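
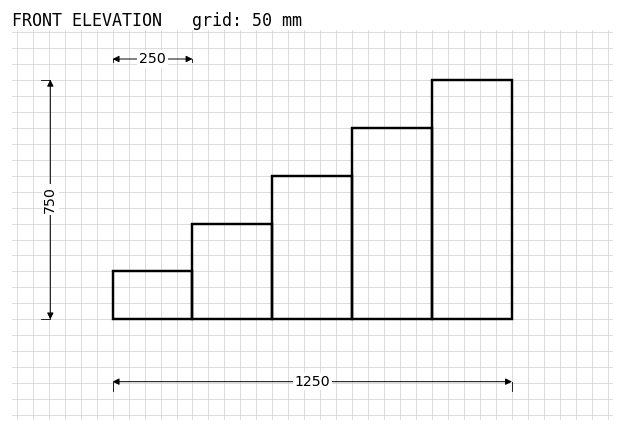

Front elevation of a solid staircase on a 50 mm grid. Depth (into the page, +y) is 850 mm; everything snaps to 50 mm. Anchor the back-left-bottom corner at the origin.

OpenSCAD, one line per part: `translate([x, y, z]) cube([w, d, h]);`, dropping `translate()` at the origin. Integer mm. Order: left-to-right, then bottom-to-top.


cube([250, 850, 150]);
translate([250, 0, 0]) cube([250, 850, 300]);
translate([500, 0, 0]) cube([250, 850, 450]);
translate([750, 0, 0]) cube([250, 850, 600]);
translate([1000, 0, 0]) cube([250, 850, 750]);


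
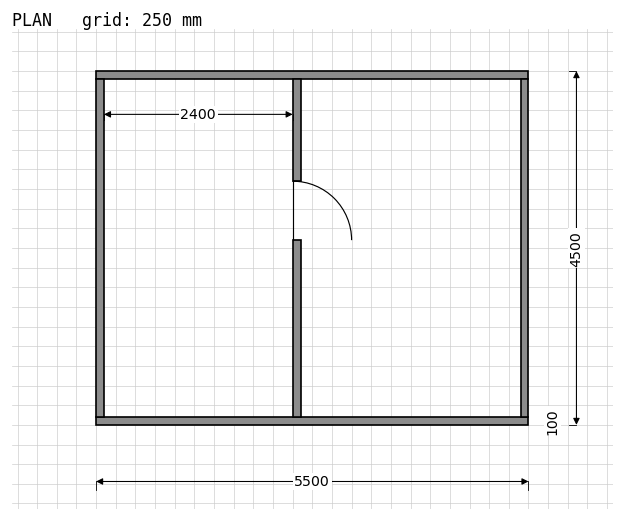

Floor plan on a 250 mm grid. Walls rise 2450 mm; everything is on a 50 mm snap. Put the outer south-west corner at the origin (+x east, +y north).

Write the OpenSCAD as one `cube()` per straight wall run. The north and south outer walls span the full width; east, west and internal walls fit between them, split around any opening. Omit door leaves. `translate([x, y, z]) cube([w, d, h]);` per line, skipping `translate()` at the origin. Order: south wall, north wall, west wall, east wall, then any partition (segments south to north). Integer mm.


cube([5500, 100, 2450]);
translate([0, 4400, 0]) cube([5500, 100, 2450]);
translate([0, 100, 0]) cube([100, 4300, 2450]);
translate([5400, 100, 0]) cube([100, 4300, 2450]);
translate([2500, 100, 0]) cube([100, 2250, 2450]);
translate([2500, 3100, 0]) cube([100, 1300, 2450]);


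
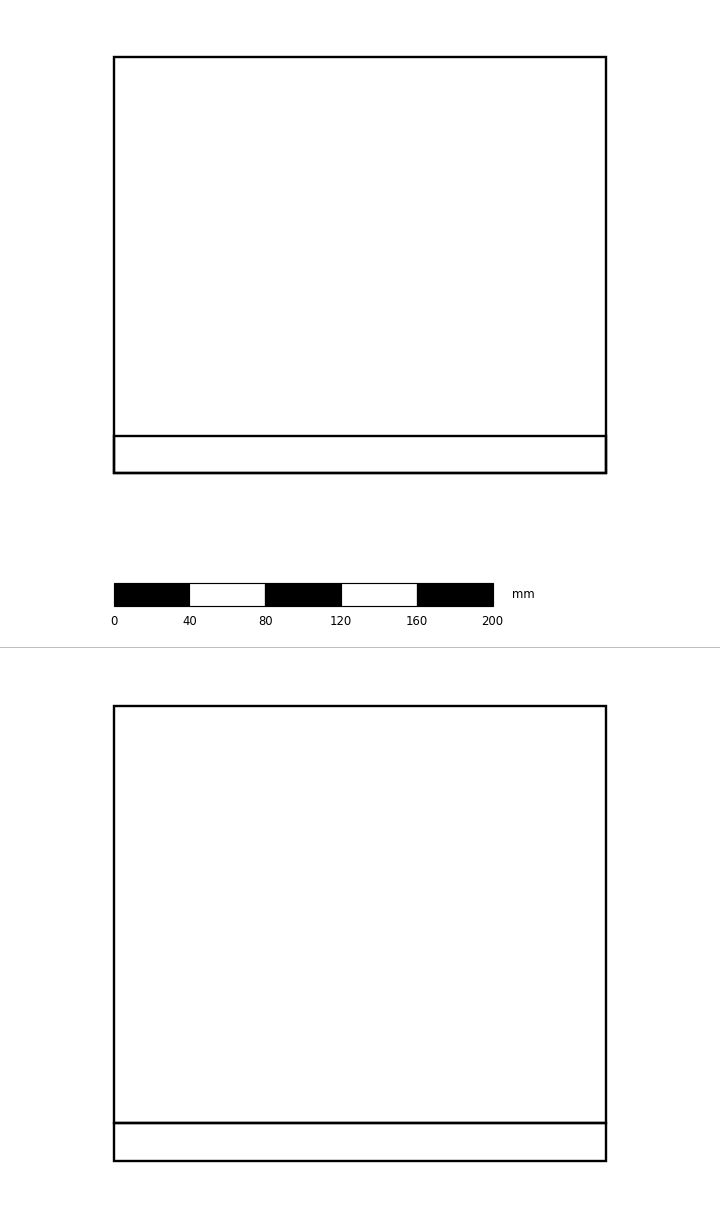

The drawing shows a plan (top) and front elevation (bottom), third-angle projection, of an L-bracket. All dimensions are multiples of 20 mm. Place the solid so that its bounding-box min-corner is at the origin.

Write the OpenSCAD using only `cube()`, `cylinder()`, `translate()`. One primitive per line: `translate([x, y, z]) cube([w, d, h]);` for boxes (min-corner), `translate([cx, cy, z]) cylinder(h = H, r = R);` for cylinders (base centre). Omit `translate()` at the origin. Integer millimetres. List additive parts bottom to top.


cube([260, 220, 20]);
translate([0, 0, 20]) cube([260, 20, 220]);


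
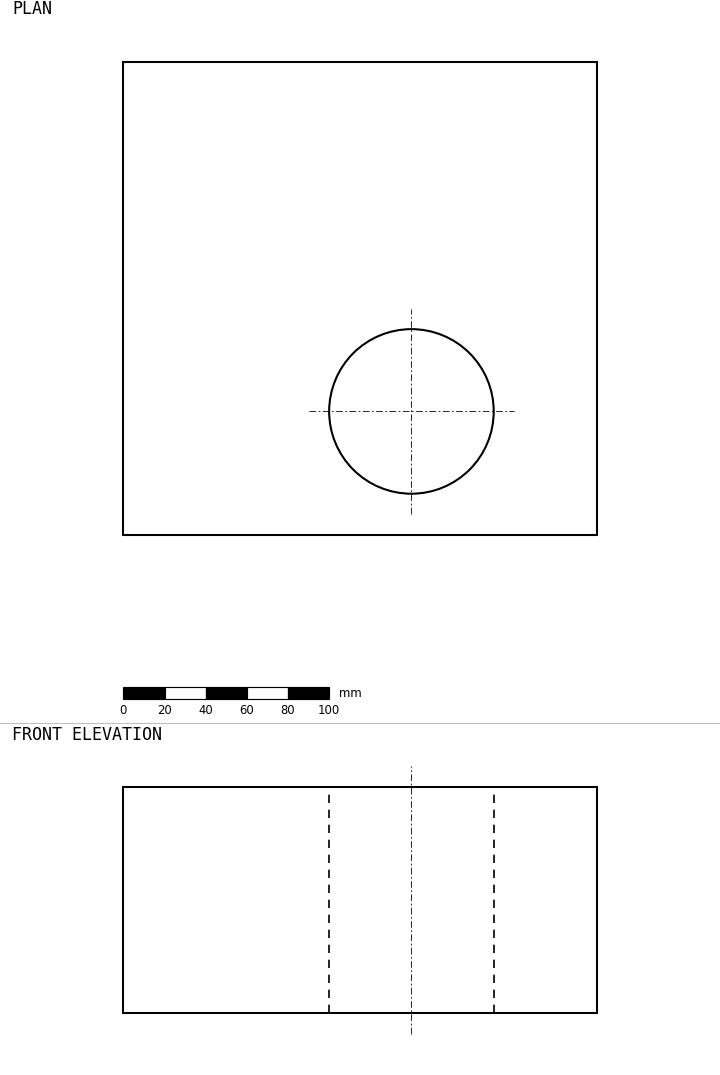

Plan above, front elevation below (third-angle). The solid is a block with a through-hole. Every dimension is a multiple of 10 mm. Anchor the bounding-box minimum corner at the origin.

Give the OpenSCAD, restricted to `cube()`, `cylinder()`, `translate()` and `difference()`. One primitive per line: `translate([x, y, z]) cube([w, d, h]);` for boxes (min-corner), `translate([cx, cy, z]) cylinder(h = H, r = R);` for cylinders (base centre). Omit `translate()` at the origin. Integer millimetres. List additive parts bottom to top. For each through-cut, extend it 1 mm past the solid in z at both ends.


difference() {
  cube([230, 230, 110]);
  translate([140, 60, -1]) cylinder(h = 112, r = 40);
}


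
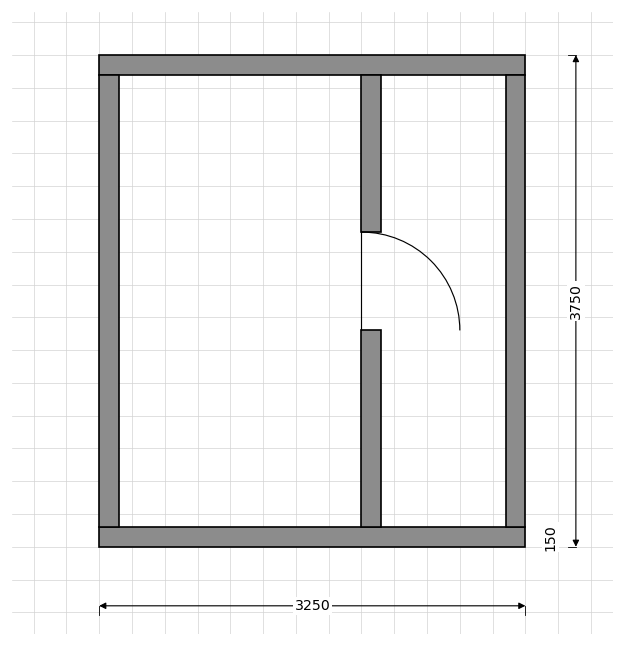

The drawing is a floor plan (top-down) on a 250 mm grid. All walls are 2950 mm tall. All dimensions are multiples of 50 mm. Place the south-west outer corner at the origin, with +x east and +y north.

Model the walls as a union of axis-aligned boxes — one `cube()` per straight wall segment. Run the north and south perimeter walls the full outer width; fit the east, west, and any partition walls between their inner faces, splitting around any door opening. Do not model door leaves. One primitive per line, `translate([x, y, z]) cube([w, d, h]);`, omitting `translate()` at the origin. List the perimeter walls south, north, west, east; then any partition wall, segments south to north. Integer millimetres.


cube([3250, 150, 2950]);
translate([0, 3600, 0]) cube([3250, 150, 2950]);
translate([0, 150, 0]) cube([150, 3450, 2950]);
translate([3100, 150, 0]) cube([150, 3450, 2950]);
translate([2000, 150, 0]) cube([150, 1500, 2950]);
translate([2000, 2400, 0]) cube([150, 1200, 2950]);


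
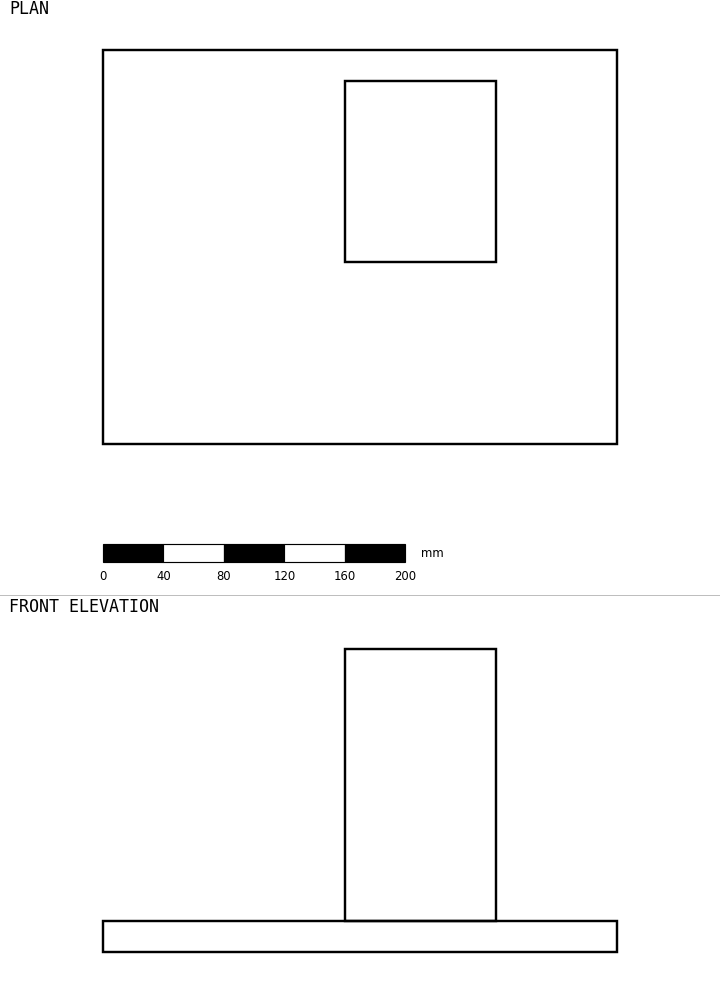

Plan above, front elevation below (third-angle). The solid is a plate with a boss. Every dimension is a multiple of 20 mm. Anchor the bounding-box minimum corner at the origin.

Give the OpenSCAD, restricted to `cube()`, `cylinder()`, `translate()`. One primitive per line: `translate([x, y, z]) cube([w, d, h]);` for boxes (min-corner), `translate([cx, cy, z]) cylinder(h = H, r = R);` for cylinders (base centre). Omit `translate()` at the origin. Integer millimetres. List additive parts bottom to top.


cube([340, 260, 20]);
translate([160, 120, 20]) cube([100, 120, 180]);


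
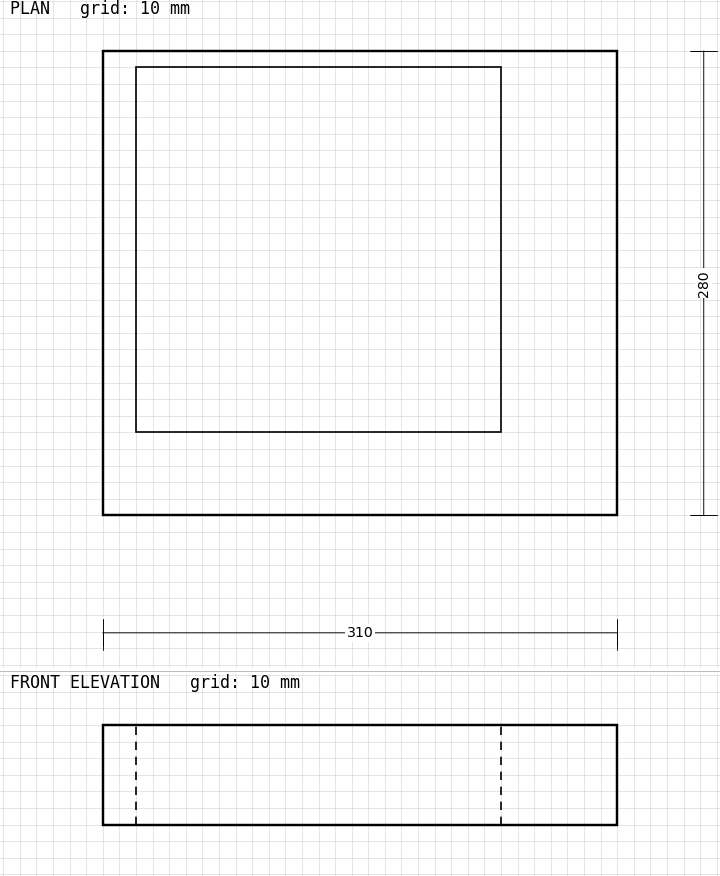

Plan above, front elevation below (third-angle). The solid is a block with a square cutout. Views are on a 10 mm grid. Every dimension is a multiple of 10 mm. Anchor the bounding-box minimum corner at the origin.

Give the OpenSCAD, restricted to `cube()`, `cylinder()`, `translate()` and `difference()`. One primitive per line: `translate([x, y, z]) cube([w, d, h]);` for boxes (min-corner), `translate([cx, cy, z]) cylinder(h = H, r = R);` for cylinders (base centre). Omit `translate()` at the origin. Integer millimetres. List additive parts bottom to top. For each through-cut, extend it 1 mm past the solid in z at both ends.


difference() {
  cube([310, 280, 60]);
  translate([20, 50, -1]) cube([220, 220, 62]);
}


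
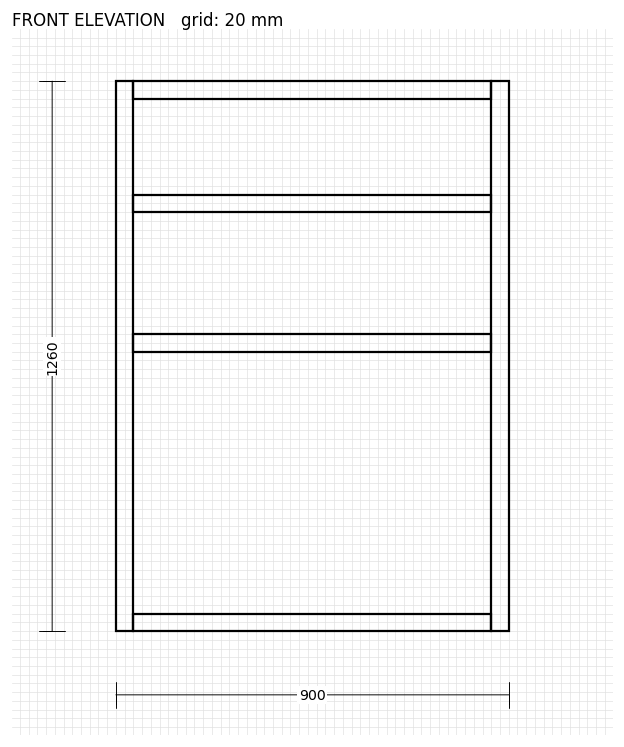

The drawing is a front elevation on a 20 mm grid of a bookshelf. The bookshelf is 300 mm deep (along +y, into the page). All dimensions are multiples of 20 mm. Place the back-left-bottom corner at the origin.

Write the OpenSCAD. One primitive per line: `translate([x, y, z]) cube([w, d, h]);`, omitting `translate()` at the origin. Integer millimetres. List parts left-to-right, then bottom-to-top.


cube([40, 300, 1260]);
translate([40, 0, 0]) cube([820, 300, 40]);
translate([40, 0, 640]) cube([820, 300, 40]);
translate([40, 0, 960]) cube([820, 300, 40]);
translate([40, 0, 1220]) cube([820, 300, 40]);
translate([860, 0, 0]) cube([40, 300, 1260]);


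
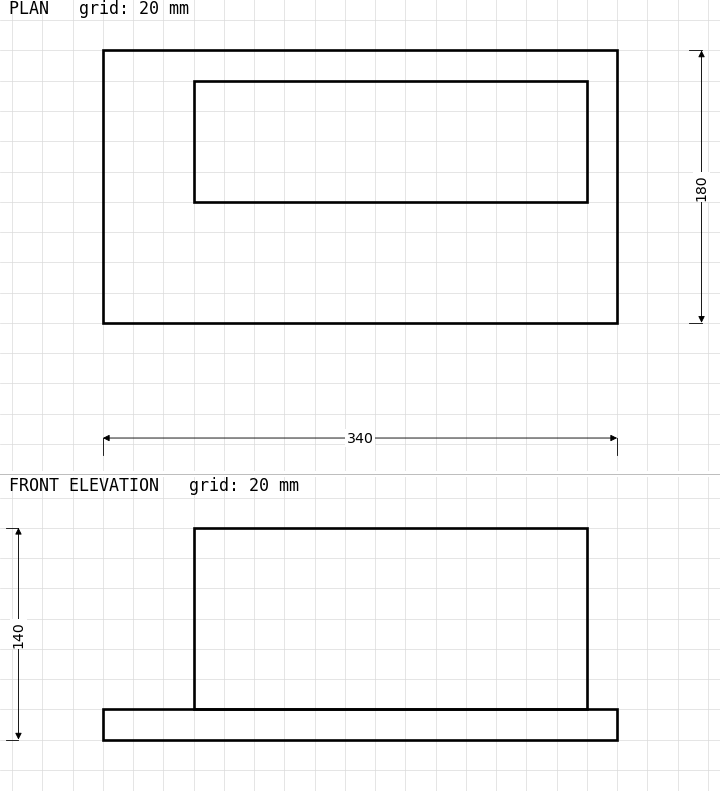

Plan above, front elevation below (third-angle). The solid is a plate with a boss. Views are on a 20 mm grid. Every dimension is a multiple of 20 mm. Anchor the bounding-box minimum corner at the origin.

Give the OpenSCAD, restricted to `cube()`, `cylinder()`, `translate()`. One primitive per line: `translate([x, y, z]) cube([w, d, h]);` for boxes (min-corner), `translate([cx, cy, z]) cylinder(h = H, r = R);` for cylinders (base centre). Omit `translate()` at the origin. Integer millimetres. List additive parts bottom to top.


cube([340, 180, 20]);
translate([60, 80, 20]) cube([260, 80, 120]);


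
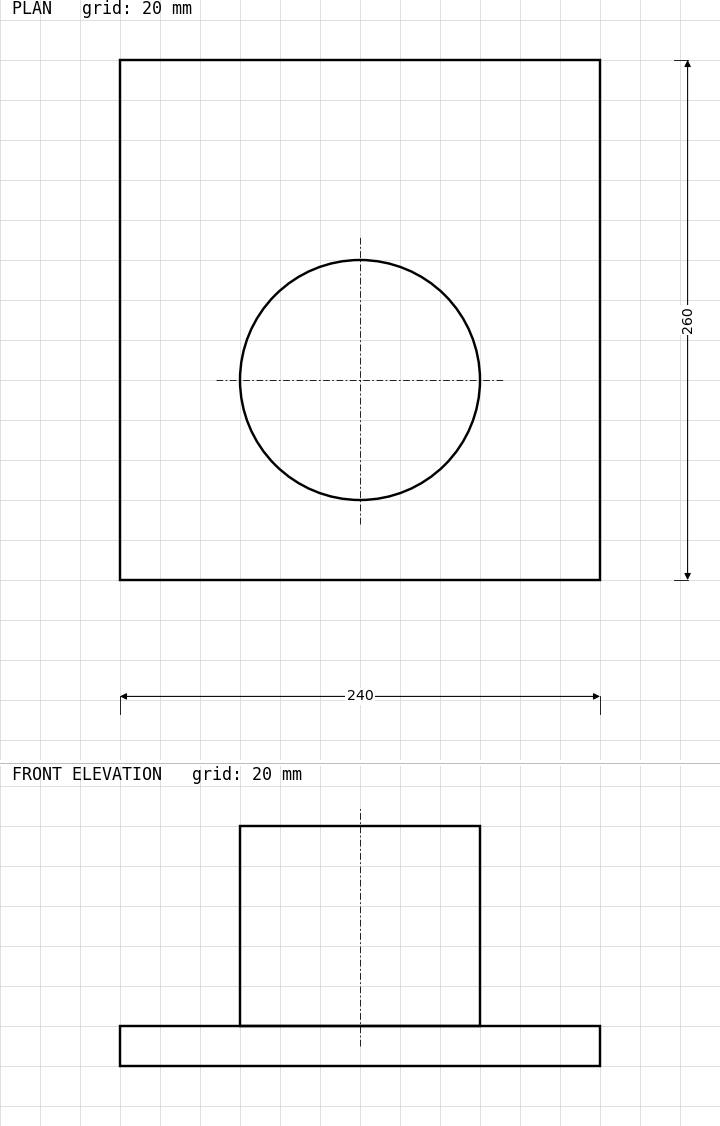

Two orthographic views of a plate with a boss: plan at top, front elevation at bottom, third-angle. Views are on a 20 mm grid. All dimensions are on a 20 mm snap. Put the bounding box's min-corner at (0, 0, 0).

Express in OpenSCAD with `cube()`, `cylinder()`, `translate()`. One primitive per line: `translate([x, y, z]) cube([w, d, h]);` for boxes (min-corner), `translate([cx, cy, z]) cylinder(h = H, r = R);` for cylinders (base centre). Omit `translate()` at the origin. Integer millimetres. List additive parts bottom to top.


cube([240, 260, 20]);
translate([120, 100, 20]) cylinder(h = 100, r = 60);


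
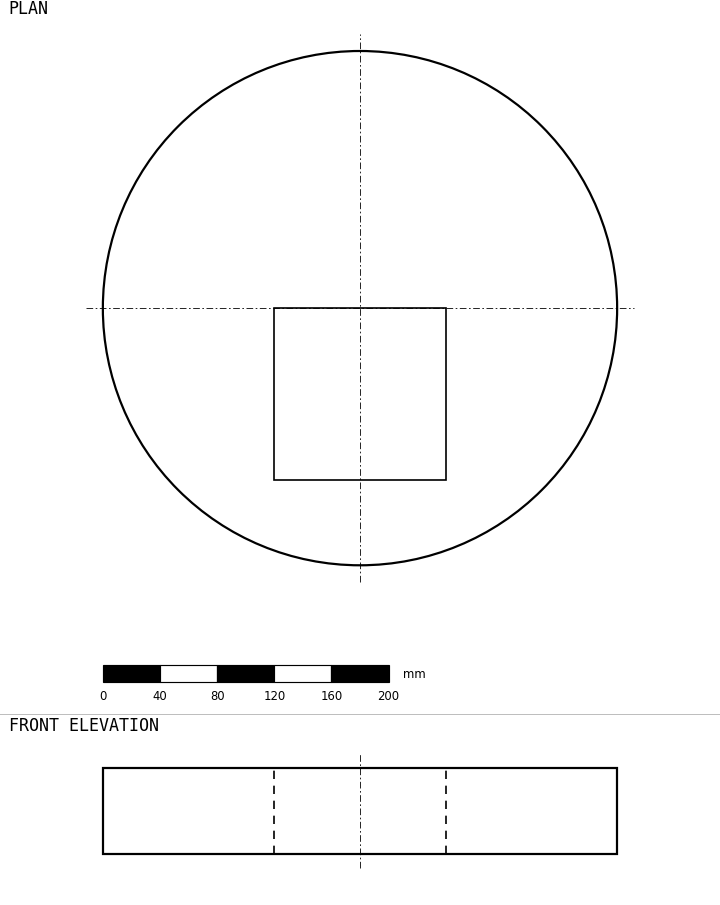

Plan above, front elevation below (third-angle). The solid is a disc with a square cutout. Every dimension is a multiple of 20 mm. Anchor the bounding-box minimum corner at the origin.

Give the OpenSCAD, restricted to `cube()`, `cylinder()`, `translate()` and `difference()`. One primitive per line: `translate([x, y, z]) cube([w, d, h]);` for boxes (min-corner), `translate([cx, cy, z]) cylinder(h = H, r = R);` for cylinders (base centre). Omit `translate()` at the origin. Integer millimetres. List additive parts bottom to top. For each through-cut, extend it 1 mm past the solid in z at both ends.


difference() {
  translate([180, 180, 0]) cylinder(h = 60, r = 180);
  translate([120, 60, -1]) cube([120, 120, 62]);
}


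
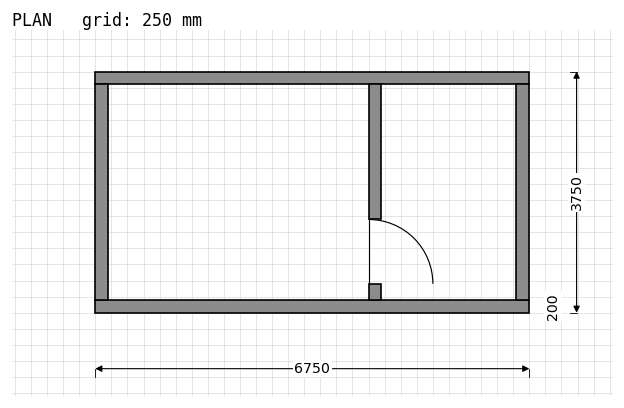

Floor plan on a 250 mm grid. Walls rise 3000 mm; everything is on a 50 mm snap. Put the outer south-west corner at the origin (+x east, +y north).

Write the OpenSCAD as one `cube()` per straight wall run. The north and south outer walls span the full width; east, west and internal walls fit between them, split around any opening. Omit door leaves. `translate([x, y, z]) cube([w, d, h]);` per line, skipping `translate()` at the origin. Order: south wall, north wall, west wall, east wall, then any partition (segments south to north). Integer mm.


cube([6750, 200, 3000]);
translate([0, 3550, 0]) cube([6750, 200, 3000]);
translate([0, 200, 0]) cube([200, 3350, 3000]);
translate([6550, 200, 0]) cube([200, 3350, 3000]);
translate([4250, 200, 0]) cube([200, 250, 3000]);
translate([4250, 1450, 0]) cube([200, 2100, 3000]);


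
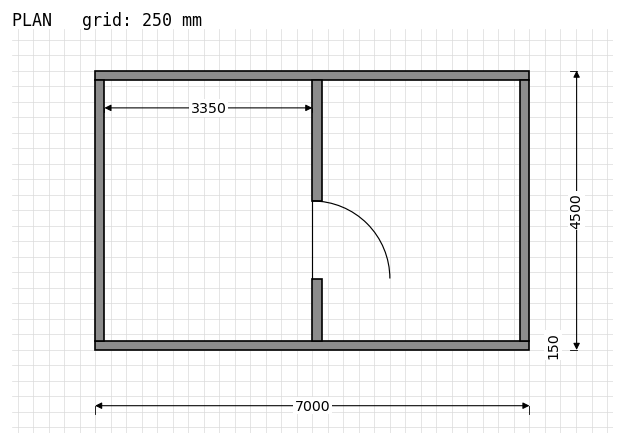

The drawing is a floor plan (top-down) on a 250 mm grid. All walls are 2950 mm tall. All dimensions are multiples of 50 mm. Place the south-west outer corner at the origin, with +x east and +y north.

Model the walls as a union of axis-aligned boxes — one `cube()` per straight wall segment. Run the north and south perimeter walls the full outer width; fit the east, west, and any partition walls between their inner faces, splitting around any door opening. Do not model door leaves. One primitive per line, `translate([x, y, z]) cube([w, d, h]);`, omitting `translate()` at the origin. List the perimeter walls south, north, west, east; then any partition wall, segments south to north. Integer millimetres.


cube([7000, 150, 2950]);
translate([0, 4350, 0]) cube([7000, 150, 2950]);
translate([0, 150, 0]) cube([150, 4200, 2950]);
translate([6850, 150, 0]) cube([150, 4200, 2950]);
translate([3500, 150, 0]) cube([150, 1000, 2950]);
translate([3500, 2400, 0]) cube([150, 1950, 2950]);


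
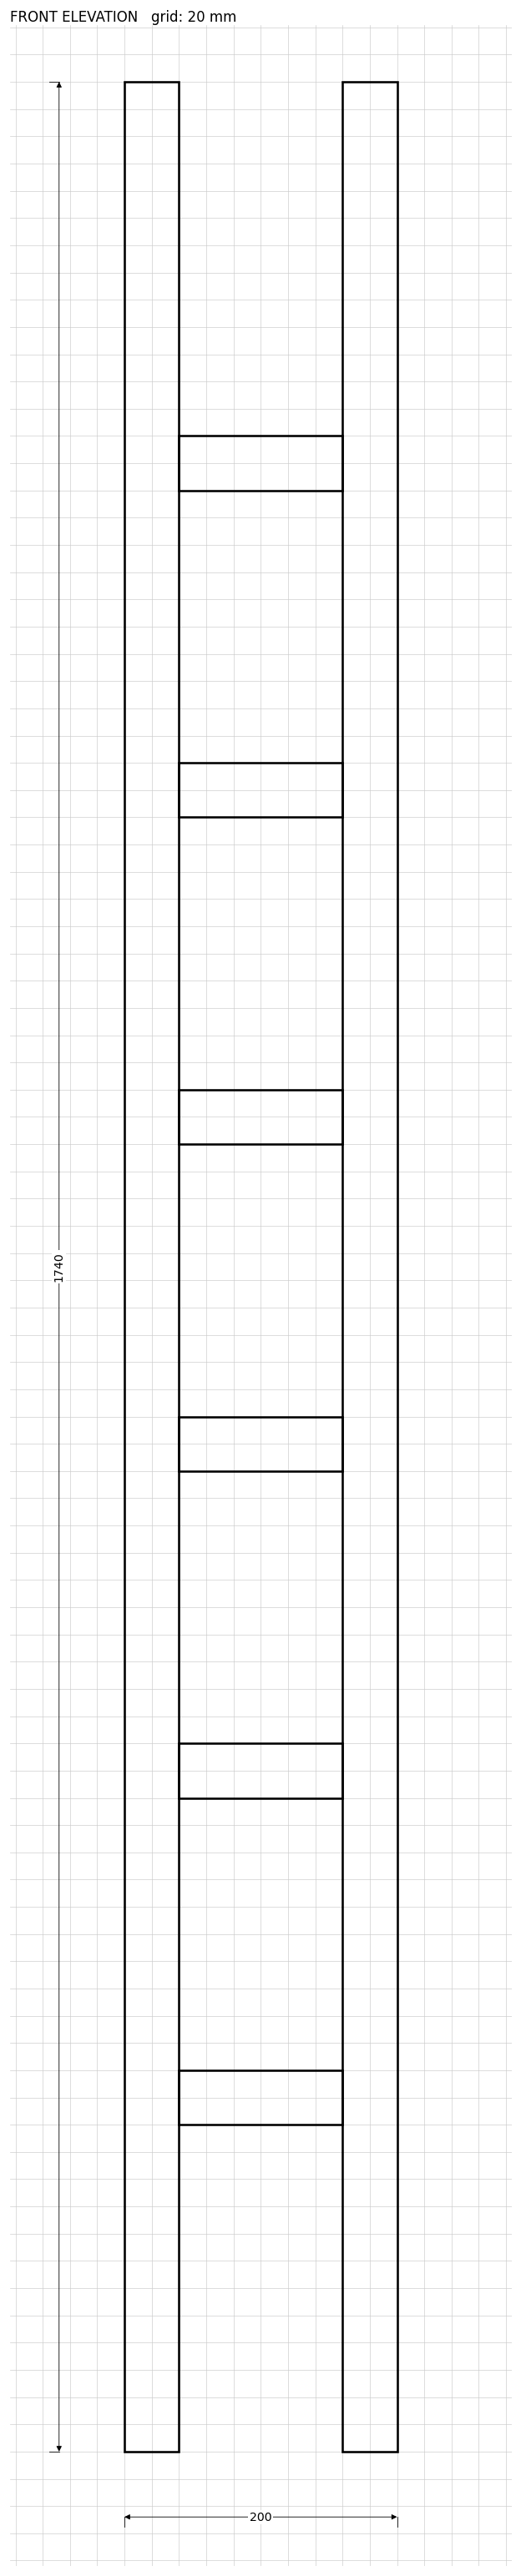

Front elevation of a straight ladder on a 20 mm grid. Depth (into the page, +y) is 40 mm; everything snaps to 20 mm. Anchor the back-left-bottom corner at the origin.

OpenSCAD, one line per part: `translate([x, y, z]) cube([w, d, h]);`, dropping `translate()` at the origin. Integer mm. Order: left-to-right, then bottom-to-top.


cube([40, 40, 1740]);
translate([40, 0, 240]) cube([120, 40, 40]);
translate([40, 0, 480]) cube([120, 40, 40]);
translate([40, 0, 720]) cube([120, 40, 40]);
translate([40, 0, 960]) cube([120, 40, 40]);
translate([40, 0, 1200]) cube([120, 40, 40]);
translate([40, 0, 1440]) cube([120, 40, 40]);
translate([160, 0, 0]) cube([40, 40, 1740]);


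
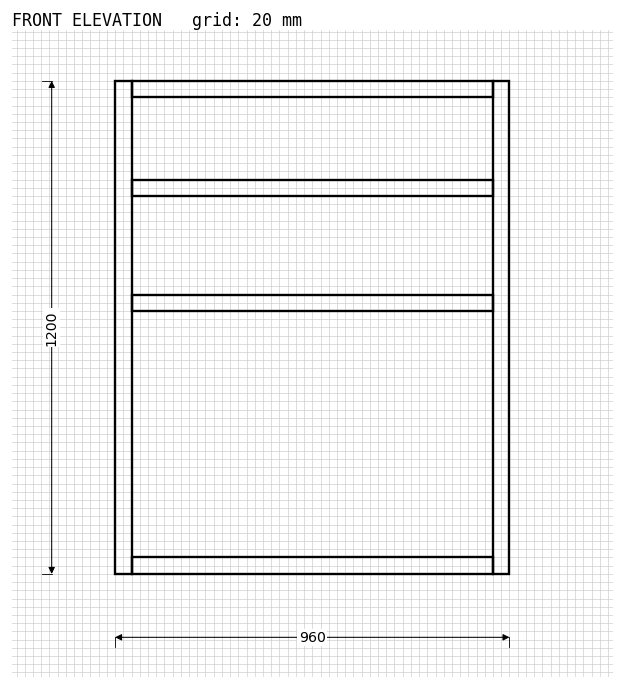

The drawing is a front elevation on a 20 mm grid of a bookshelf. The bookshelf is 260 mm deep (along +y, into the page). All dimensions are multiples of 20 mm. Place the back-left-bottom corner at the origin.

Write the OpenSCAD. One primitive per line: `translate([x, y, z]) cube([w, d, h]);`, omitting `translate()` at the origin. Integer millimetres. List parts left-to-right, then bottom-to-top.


cube([40, 260, 1200]);
translate([40, 0, 0]) cube([880, 260, 40]);
translate([40, 0, 640]) cube([880, 260, 40]);
translate([40, 0, 920]) cube([880, 260, 40]);
translate([40, 0, 1160]) cube([880, 260, 40]);
translate([920, 0, 0]) cube([40, 260, 1200]);


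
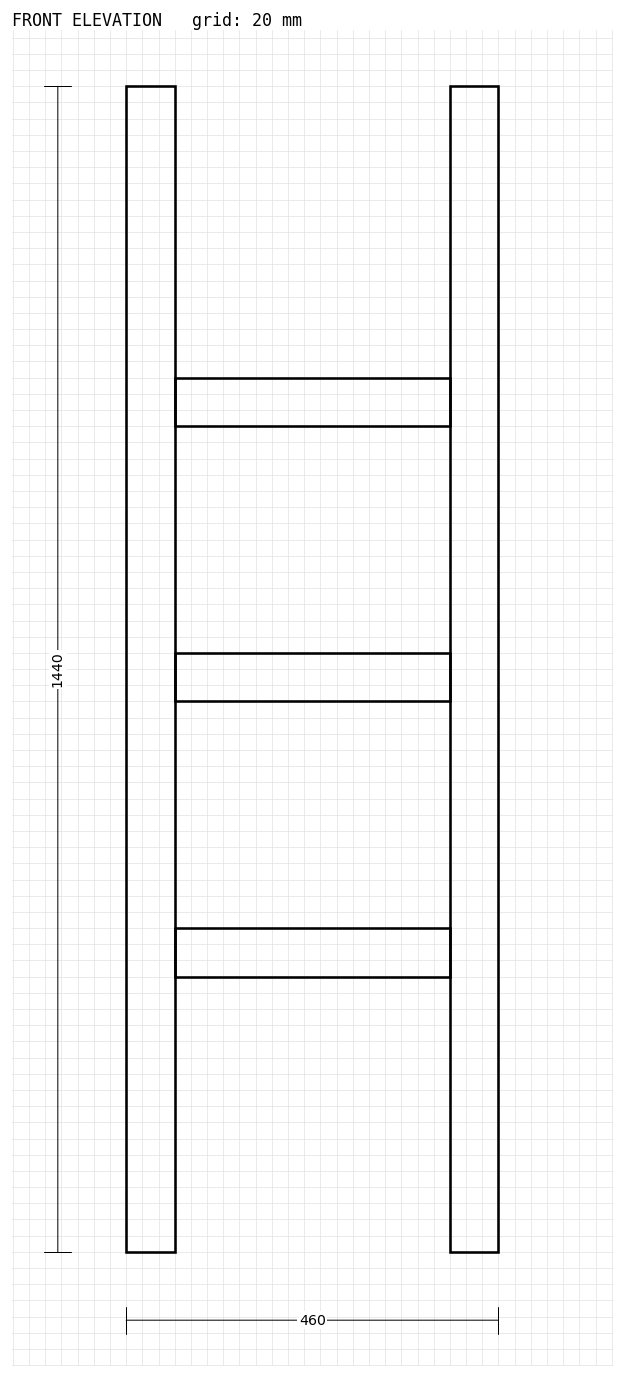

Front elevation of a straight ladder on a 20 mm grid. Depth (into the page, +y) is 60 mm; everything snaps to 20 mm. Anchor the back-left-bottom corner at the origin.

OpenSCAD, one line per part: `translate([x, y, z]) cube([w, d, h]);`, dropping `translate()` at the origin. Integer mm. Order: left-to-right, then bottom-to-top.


cube([60, 60, 1440]);
translate([60, 0, 340]) cube([340, 60, 60]);
translate([60, 0, 680]) cube([340, 60, 60]);
translate([60, 0, 1020]) cube([340, 60, 60]);
translate([400, 0, 0]) cube([60, 60, 1440]);


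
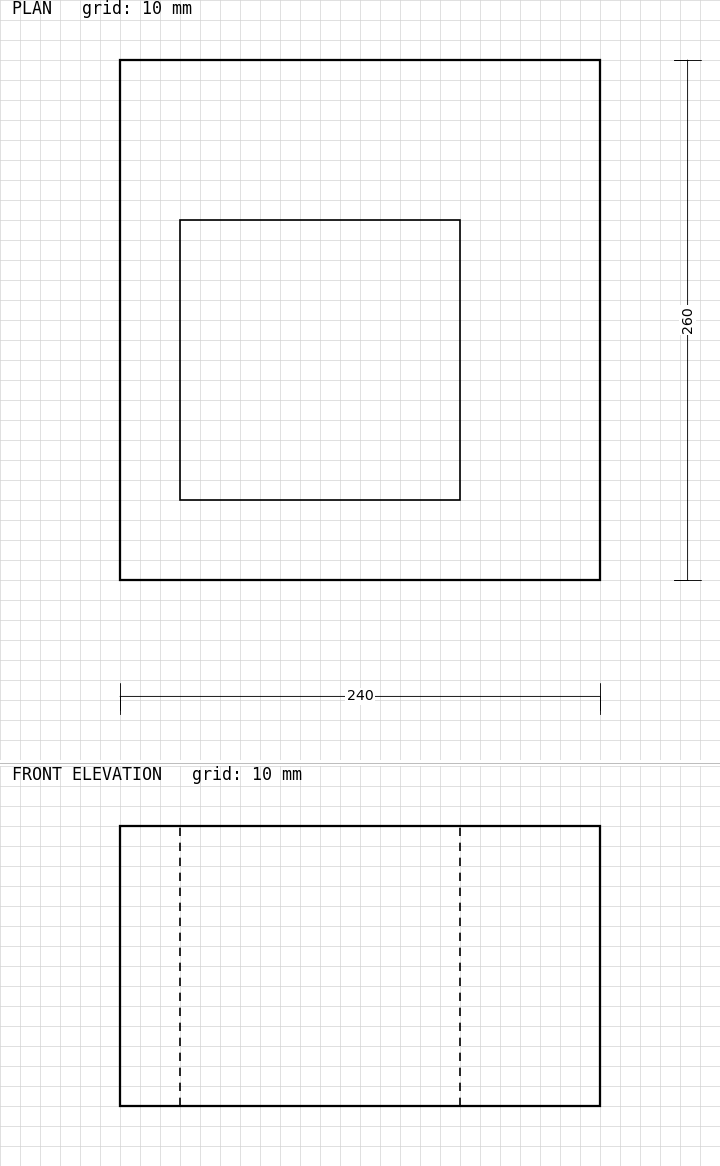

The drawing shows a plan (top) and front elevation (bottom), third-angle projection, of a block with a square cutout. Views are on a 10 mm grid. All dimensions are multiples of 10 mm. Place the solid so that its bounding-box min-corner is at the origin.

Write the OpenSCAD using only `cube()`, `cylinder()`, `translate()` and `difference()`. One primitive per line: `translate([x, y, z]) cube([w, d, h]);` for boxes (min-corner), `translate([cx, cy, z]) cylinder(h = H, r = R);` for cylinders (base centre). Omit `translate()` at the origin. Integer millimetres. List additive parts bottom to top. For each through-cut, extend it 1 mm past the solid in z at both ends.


difference() {
  cube([240, 260, 140]);
  translate([30, 40, -1]) cube([140, 140, 142]);
}


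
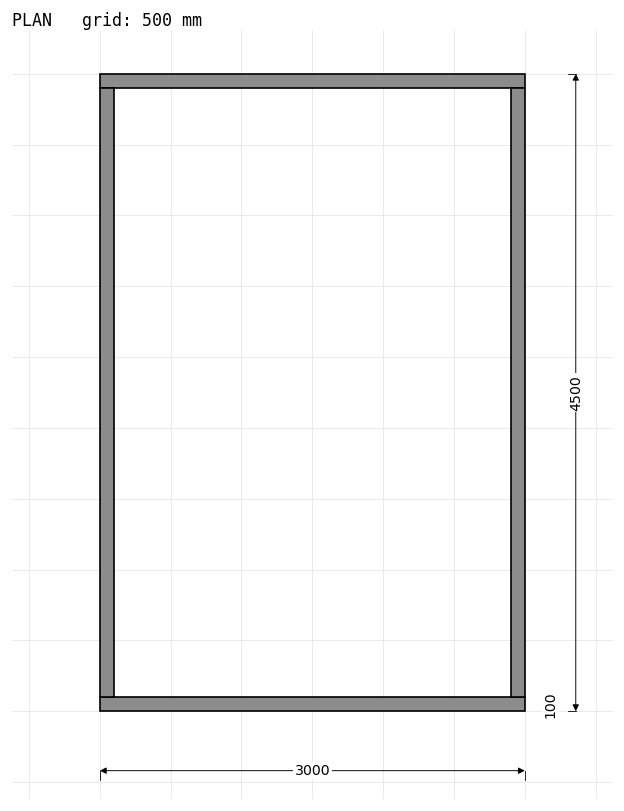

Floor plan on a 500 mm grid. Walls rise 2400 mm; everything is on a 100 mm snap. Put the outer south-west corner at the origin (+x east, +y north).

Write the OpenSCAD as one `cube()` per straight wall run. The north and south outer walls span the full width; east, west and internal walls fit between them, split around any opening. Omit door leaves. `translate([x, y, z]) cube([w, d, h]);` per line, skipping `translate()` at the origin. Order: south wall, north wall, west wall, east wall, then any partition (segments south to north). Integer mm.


cube([3000, 100, 2400]);
translate([0, 4400, 0]) cube([3000, 100, 2400]);
translate([0, 100, 0]) cube([100, 4300, 2400]);
translate([2900, 100, 0]) cube([100, 4300, 2400]);


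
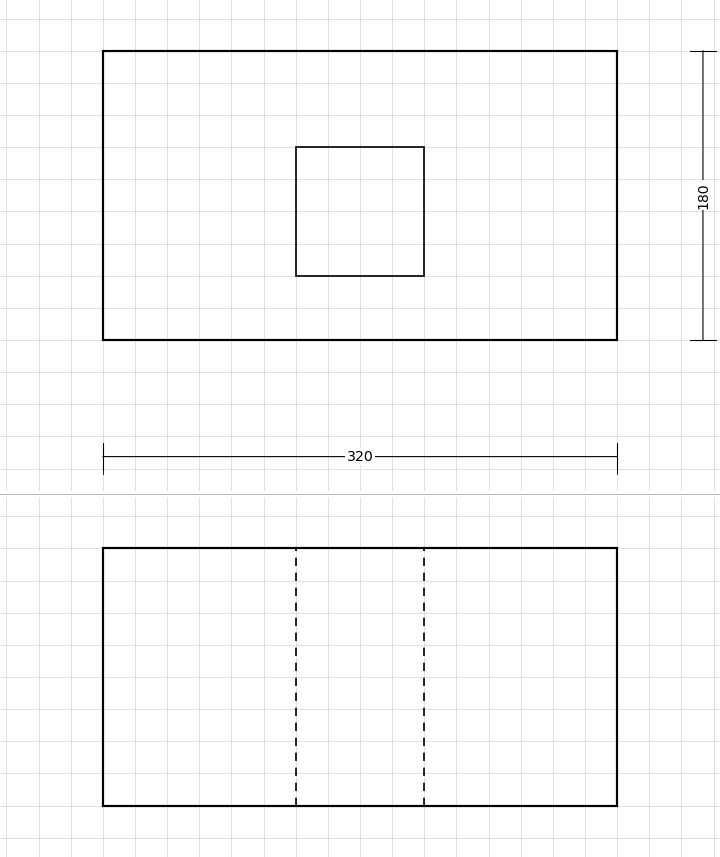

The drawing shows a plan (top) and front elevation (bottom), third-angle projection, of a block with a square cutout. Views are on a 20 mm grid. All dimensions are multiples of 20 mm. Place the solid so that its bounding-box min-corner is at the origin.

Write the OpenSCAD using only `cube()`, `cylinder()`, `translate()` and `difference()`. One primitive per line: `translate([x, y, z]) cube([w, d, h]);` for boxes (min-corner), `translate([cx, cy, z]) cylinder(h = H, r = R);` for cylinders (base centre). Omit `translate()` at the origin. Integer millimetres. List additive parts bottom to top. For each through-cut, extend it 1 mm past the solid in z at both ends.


difference() {
  cube([320, 180, 160]);
  translate([120, 40, -1]) cube([80, 80, 162]);
}


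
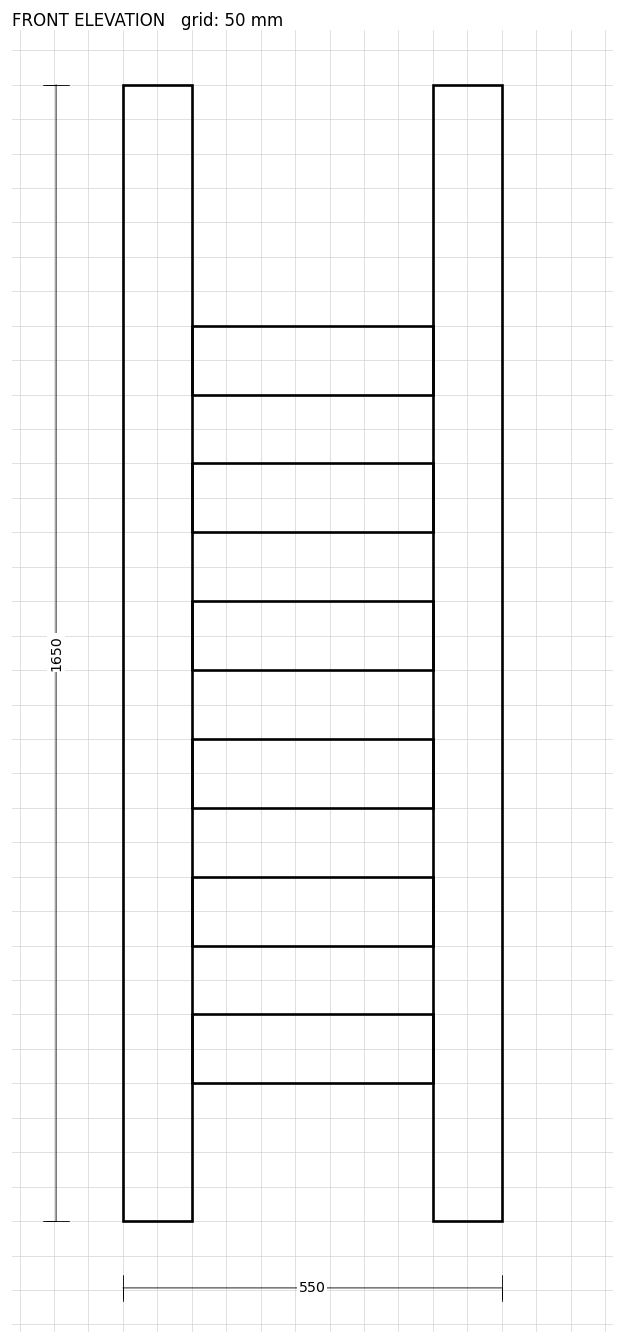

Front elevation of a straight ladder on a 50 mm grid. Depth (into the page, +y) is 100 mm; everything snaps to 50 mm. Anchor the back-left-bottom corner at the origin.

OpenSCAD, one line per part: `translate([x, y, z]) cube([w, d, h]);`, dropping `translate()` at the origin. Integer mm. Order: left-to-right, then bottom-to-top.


cube([100, 100, 1650]);
translate([100, 0, 200]) cube([350, 100, 100]);
translate([100, 0, 400]) cube([350, 100, 100]);
translate([100, 0, 600]) cube([350, 100, 100]);
translate([100, 0, 800]) cube([350, 100, 100]);
translate([100, 0, 1000]) cube([350, 100, 100]);
translate([100, 0, 1200]) cube([350, 100, 100]);
translate([450, 0, 0]) cube([100, 100, 1650]);


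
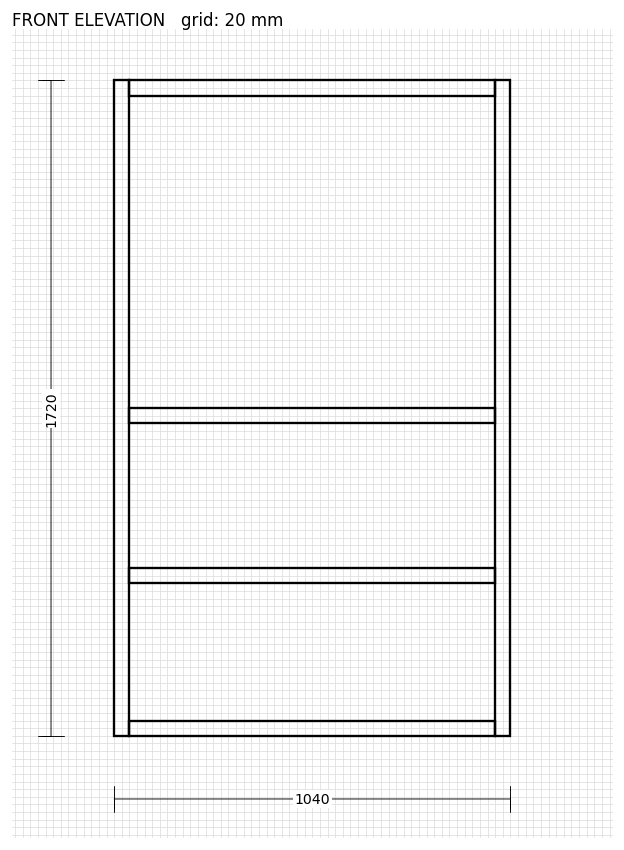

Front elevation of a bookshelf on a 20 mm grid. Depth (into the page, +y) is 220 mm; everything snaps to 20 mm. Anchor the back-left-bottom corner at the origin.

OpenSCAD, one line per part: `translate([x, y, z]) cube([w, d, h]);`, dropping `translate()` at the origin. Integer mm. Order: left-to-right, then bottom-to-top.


cube([40, 220, 1720]);
translate([40, 0, 0]) cube([960, 220, 40]);
translate([40, 0, 400]) cube([960, 220, 40]);
translate([40, 0, 820]) cube([960, 220, 40]);
translate([40, 0, 1680]) cube([960, 220, 40]);
translate([1000, 0, 0]) cube([40, 220, 1720]);


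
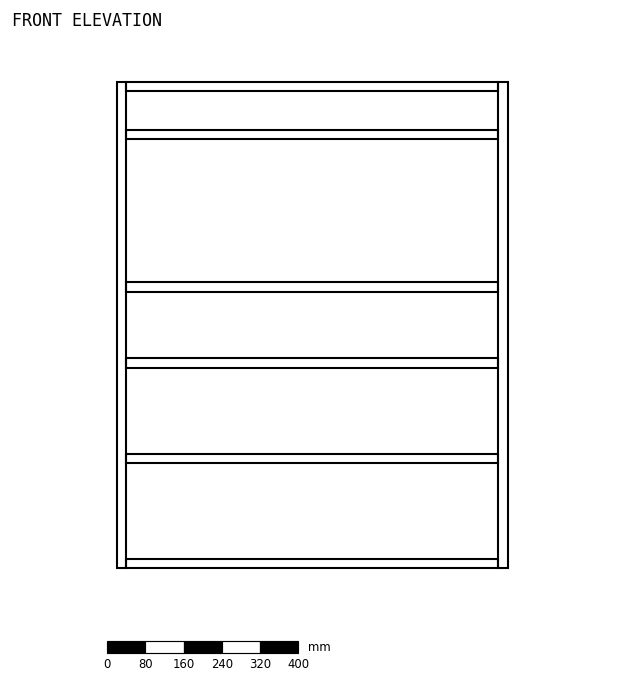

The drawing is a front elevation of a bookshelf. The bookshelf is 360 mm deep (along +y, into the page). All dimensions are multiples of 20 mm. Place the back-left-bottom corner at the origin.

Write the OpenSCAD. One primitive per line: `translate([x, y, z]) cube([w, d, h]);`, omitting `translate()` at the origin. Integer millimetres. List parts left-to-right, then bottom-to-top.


cube([20, 360, 1020]);
translate([20, 0, 0]) cube([780, 360, 20]);
translate([20, 0, 220]) cube([780, 360, 20]);
translate([20, 0, 420]) cube([780, 360, 20]);
translate([20, 0, 580]) cube([780, 360, 20]);
translate([20, 0, 900]) cube([780, 360, 20]);
translate([20, 0, 1000]) cube([780, 360, 20]);
translate([800, 0, 0]) cube([20, 360, 1020]);


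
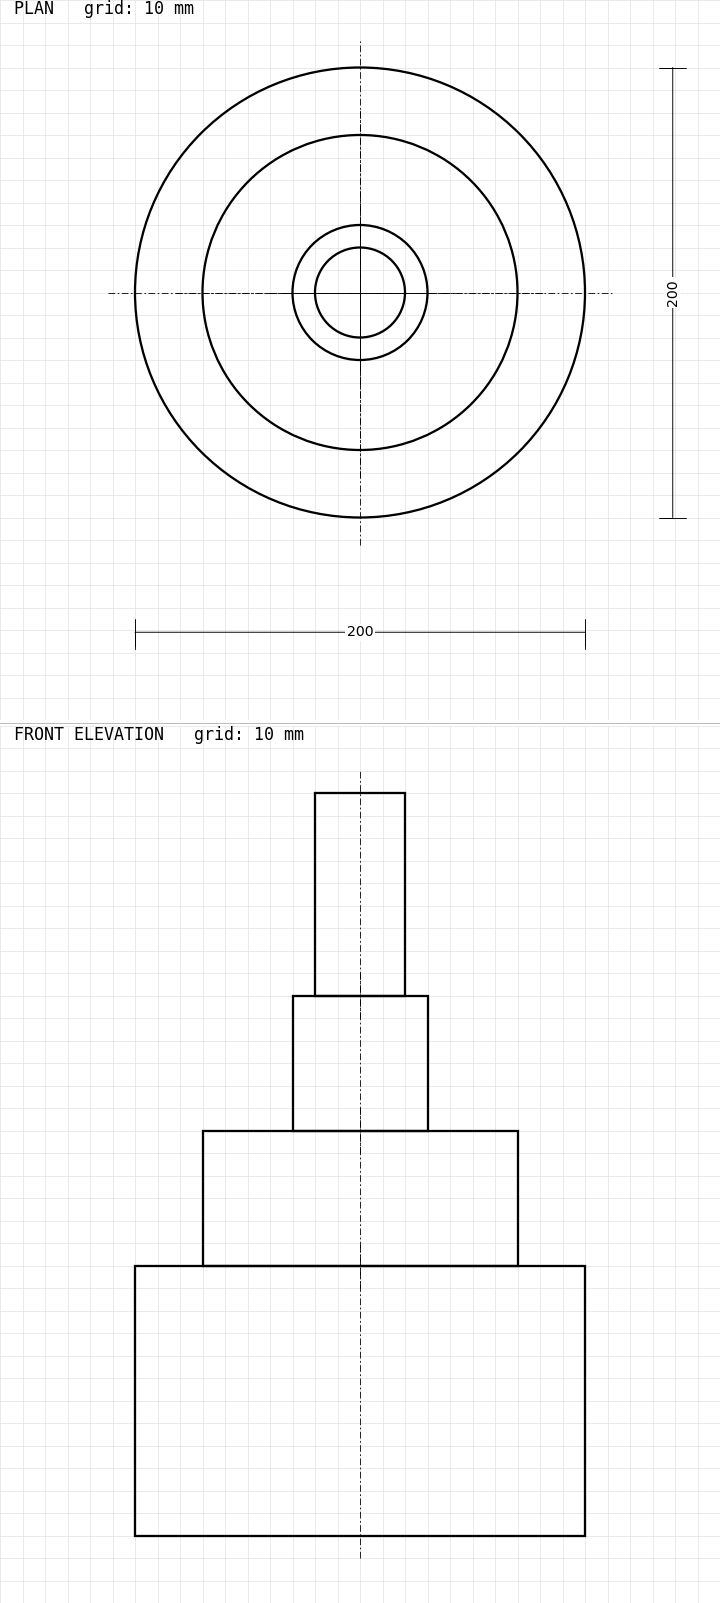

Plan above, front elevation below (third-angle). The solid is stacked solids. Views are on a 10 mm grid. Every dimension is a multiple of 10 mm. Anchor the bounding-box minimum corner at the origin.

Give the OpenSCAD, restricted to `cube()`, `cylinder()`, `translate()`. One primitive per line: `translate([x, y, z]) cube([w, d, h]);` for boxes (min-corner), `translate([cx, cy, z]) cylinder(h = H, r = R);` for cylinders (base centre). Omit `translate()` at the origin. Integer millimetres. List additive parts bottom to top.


translate([100, 100, 0]) cylinder(h = 120, r = 100);
translate([100, 100, 120]) cylinder(h = 60, r = 70);
translate([100, 100, 180]) cylinder(h = 60, r = 30);
translate([100, 100, 240]) cylinder(h = 90, r = 20);


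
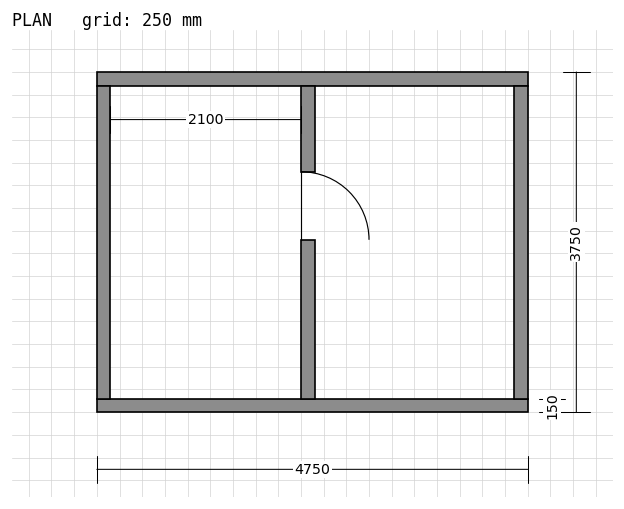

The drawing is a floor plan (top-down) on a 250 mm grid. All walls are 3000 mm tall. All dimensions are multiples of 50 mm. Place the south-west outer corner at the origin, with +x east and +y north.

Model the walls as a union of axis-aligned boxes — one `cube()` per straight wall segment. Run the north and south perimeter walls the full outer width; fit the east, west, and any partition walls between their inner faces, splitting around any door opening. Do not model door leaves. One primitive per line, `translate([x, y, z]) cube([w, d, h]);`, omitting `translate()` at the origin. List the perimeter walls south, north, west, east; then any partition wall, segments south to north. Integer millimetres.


cube([4750, 150, 3000]);
translate([0, 3600, 0]) cube([4750, 150, 3000]);
translate([0, 150, 0]) cube([150, 3450, 3000]);
translate([4600, 150, 0]) cube([150, 3450, 3000]);
translate([2250, 150, 0]) cube([150, 1750, 3000]);
translate([2250, 2650, 0]) cube([150, 950, 3000]);


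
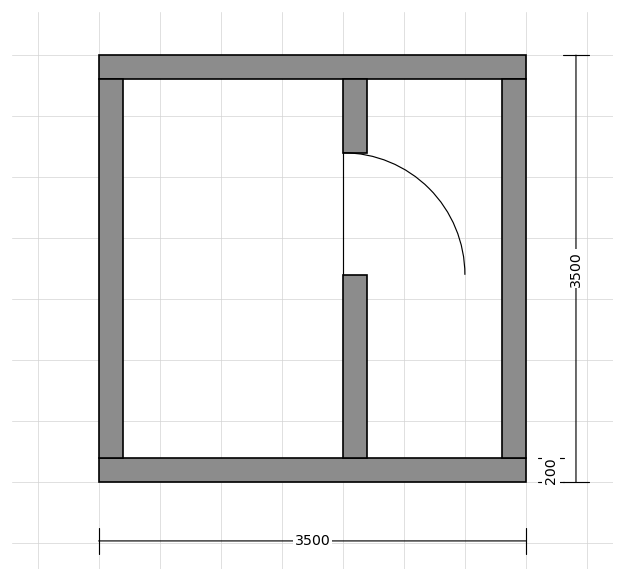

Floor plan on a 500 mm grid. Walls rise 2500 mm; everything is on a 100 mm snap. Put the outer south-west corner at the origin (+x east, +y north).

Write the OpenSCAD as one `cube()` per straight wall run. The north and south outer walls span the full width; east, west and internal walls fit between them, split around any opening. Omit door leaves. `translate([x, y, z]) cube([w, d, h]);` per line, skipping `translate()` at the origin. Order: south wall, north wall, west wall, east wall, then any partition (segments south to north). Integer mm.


cube([3500, 200, 2500]);
translate([0, 3300, 0]) cube([3500, 200, 2500]);
translate([0, 200, 0]) cube([200, 3100, 2500]);
translate([3300, 200, 0]) cube([200, 3100, 2500]);
translate([2000, 200, 0]) cube([200, 1500, 2500]);
translate([2000, 2700, 0]) cube([200, 600, 2500]);


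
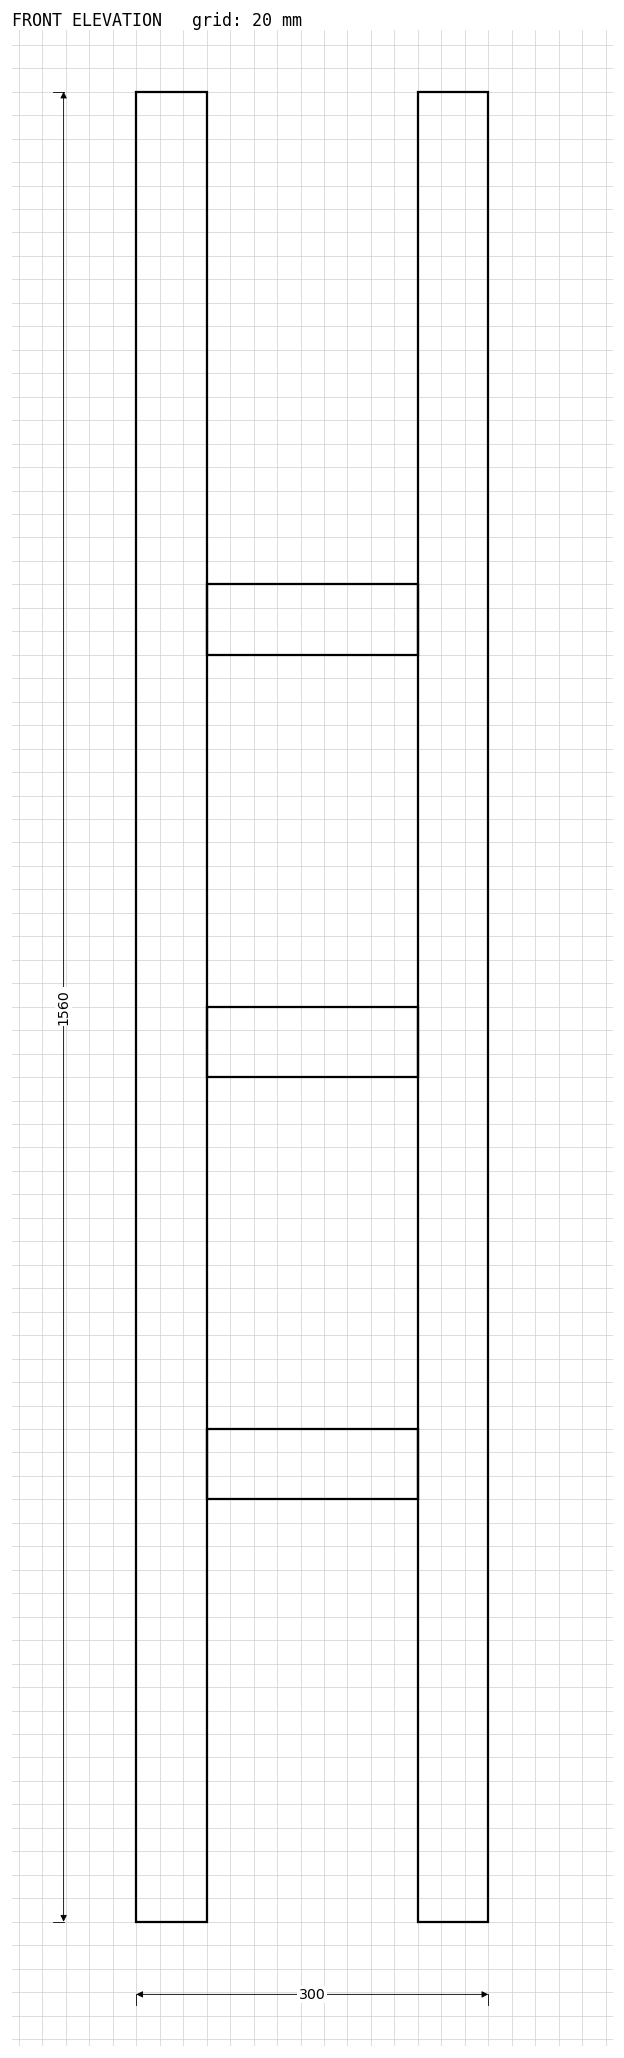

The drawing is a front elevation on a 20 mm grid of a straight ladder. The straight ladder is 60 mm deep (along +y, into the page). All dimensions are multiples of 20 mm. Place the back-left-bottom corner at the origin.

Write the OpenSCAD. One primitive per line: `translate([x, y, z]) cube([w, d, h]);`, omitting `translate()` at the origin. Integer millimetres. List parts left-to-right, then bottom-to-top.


cube([60, 60, 1560]);
translate([60, 0, 360]) cube([180, 60, 60]);
translate([60, 0, 720]) cube([180, 60, 60]);
translate([60, 0, 1080]) cube([180, 60, 60]);
translate([240, 0, 0]) cube([60, 60, 1560]);


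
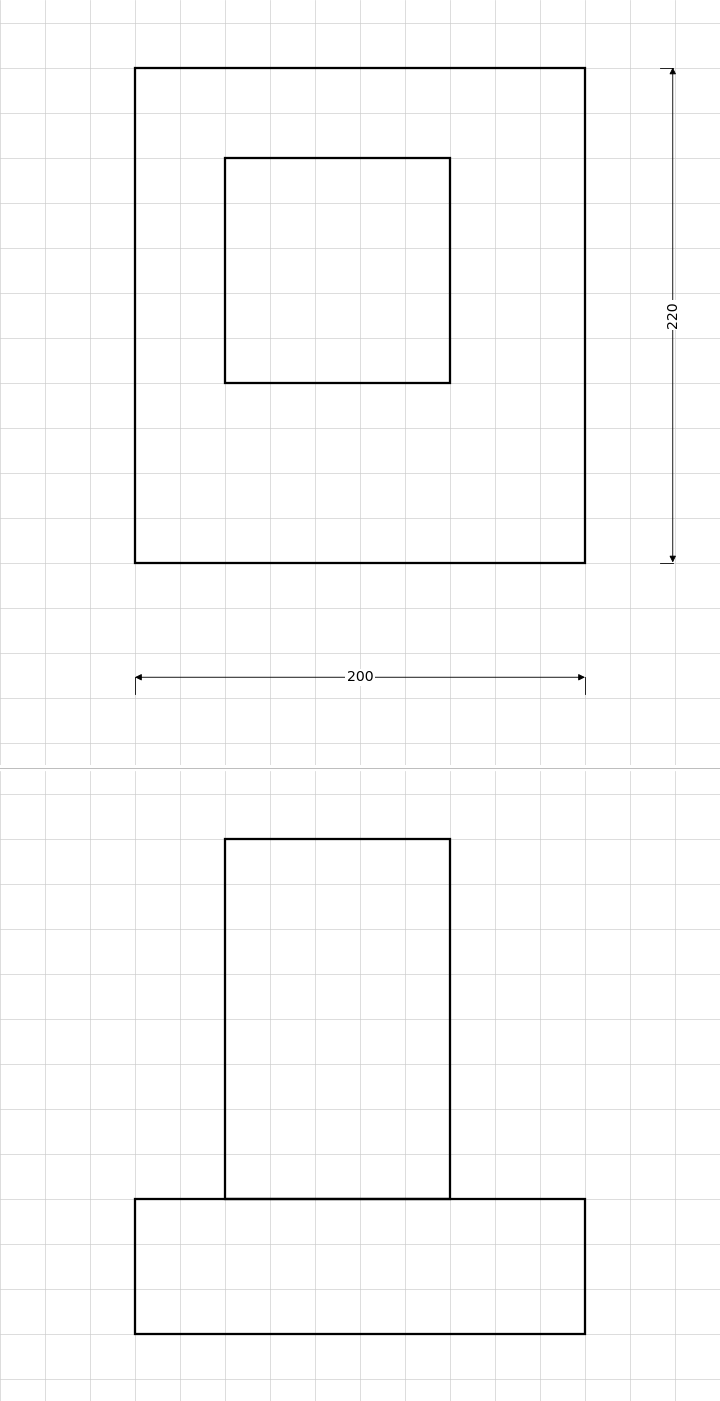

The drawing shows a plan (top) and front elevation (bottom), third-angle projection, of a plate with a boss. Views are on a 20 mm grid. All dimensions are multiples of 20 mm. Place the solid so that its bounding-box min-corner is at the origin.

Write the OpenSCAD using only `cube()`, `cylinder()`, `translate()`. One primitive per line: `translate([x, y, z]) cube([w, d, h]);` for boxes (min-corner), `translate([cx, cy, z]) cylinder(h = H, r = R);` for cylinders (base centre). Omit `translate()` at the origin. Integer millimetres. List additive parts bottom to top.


cube([200, 220, 60]);
translate([40, 80, 60]) cube([100, 100, 160]);


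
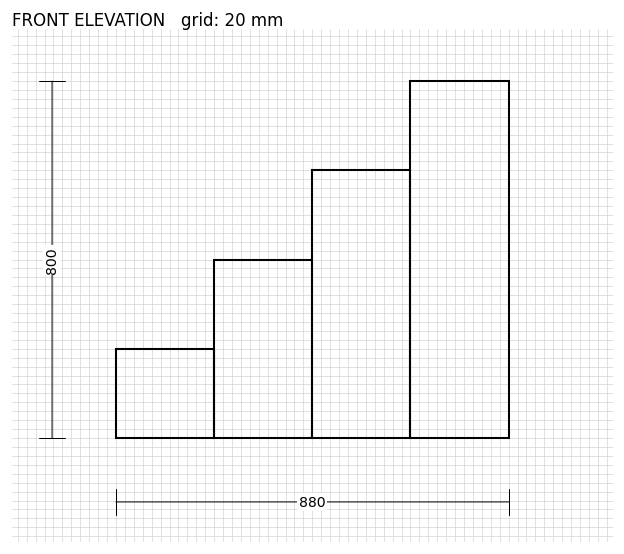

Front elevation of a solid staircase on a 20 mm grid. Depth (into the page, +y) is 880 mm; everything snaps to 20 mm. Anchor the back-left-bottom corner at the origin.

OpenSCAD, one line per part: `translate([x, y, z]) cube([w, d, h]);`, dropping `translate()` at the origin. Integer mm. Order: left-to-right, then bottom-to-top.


cube([220, 880, 200]);
translate([220, 0, 0]) cube([220, 880, 400]);
translate([440, 0, 0]) cube([220, 880, 600]);
translate([660, 0, 0]) cube([220, 880, 800]);


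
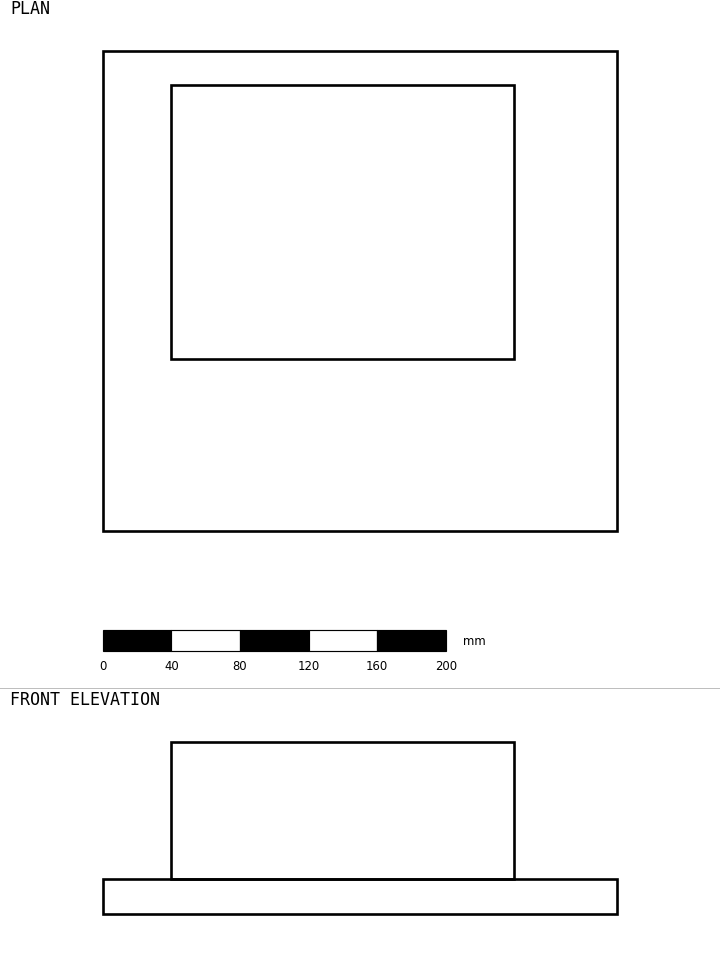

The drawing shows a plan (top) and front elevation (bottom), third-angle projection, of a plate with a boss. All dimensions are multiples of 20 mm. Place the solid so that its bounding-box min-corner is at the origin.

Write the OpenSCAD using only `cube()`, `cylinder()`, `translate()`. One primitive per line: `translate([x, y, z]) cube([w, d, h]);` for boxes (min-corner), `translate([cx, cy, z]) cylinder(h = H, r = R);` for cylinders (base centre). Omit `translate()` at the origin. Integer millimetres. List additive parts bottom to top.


cube([300, 280, 20]);
translate([40, 100, 20]) cube([200, 160, 80]);


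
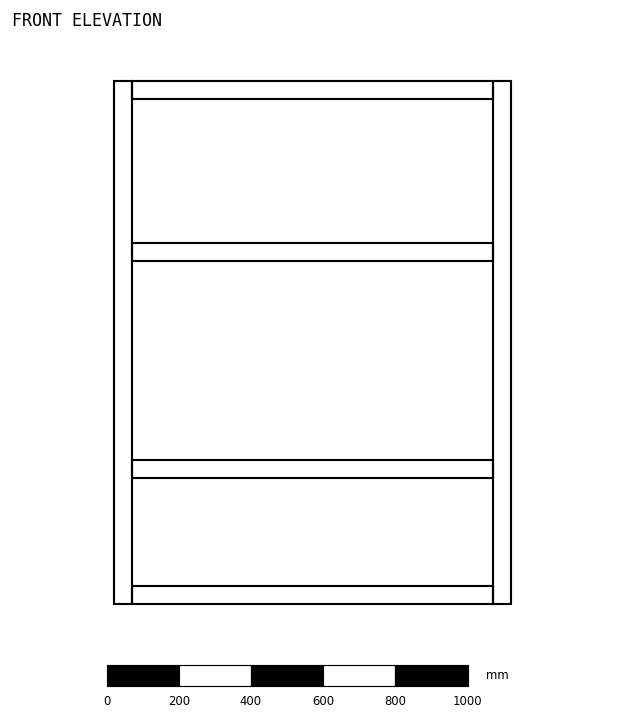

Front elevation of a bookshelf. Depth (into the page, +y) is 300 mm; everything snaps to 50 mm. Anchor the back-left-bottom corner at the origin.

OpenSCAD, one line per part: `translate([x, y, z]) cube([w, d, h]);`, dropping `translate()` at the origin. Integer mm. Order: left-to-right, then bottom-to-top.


cube([50, 300, 1450]);
translate([50, 0, 0]) cube([1000, 300, 50]);
translate([50, 0, 350]) cube([1000, 300, 50]);
translate([50, 0, 950]) cube([1000, 300, 50]);
translate([50, 0, 1400]) cube([1000, 300, 50]);
translate([1050, 0, 0]) cube([50, 300, 1450]);


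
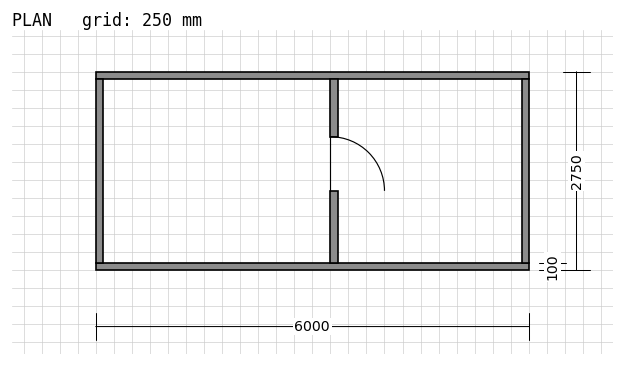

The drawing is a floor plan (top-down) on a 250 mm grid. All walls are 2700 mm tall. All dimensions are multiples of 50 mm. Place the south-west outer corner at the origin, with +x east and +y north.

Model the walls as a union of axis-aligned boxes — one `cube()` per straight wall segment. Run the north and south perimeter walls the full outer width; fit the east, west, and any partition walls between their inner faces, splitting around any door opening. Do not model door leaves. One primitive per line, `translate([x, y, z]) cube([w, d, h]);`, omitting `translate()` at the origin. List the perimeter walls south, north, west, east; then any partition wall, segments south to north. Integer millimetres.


cube([6000, 100, 2700]);
translate([0, 2650, 0]) cube([6000, 100, 2700]);
translate([0, 100, 0]) cube([100, 2550, 2700]);
translate([5900, 100, 0]) cube([100, 2550, 2700]);
translate([3250, 100, 0]) cube([100, 1000, 2700]);
translate([3250, 1850, 0]) cube([100, 800, 2700]);


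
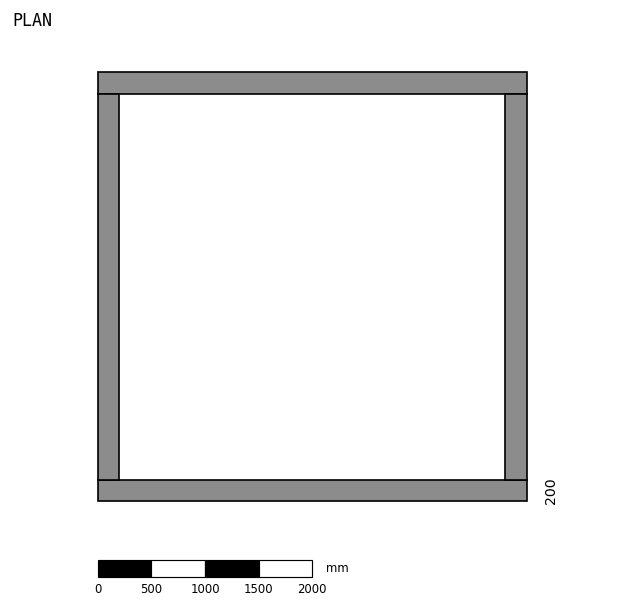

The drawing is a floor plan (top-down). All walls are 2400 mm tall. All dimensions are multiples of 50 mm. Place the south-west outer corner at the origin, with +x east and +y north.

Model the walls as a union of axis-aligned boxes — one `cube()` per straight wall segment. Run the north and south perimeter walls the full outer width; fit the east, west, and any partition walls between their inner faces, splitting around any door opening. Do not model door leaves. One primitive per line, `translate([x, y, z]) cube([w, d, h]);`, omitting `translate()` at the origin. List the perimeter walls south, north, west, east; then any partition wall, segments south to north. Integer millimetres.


cube([4000, 200, 2400]);
translate([0, 3800, 0]) cube([4000, 200, 2400]);
translate([0, 200, 0]) cube([200, 3600, 2400]);
translate([3800, 200, 0]) cube([200, 3600, 2400]);


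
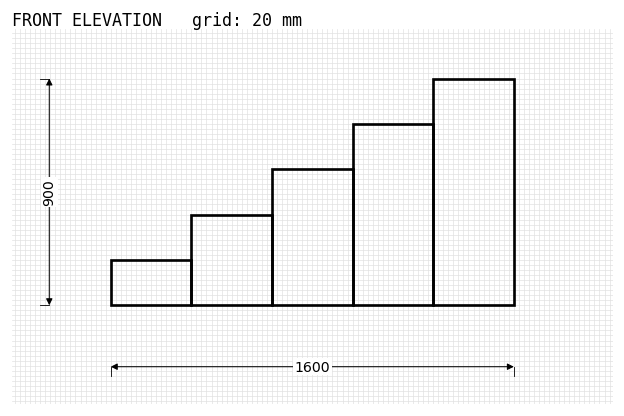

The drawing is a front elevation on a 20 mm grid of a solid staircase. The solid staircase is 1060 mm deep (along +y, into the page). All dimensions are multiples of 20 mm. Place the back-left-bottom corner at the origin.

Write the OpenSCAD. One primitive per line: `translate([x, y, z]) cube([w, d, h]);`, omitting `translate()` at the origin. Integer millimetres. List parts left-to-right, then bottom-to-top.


cube([320, 1060, 180]);
translate([320, 0, 0]) cube([320, 1060, 360]);
translate([640, 0, 0]) cube([320, 1060, 540]);
translate([960, 0, 0]) cube([320, 1060, 720]);
translate([1280, 0, 0]) cube([320, 1060, 900]);


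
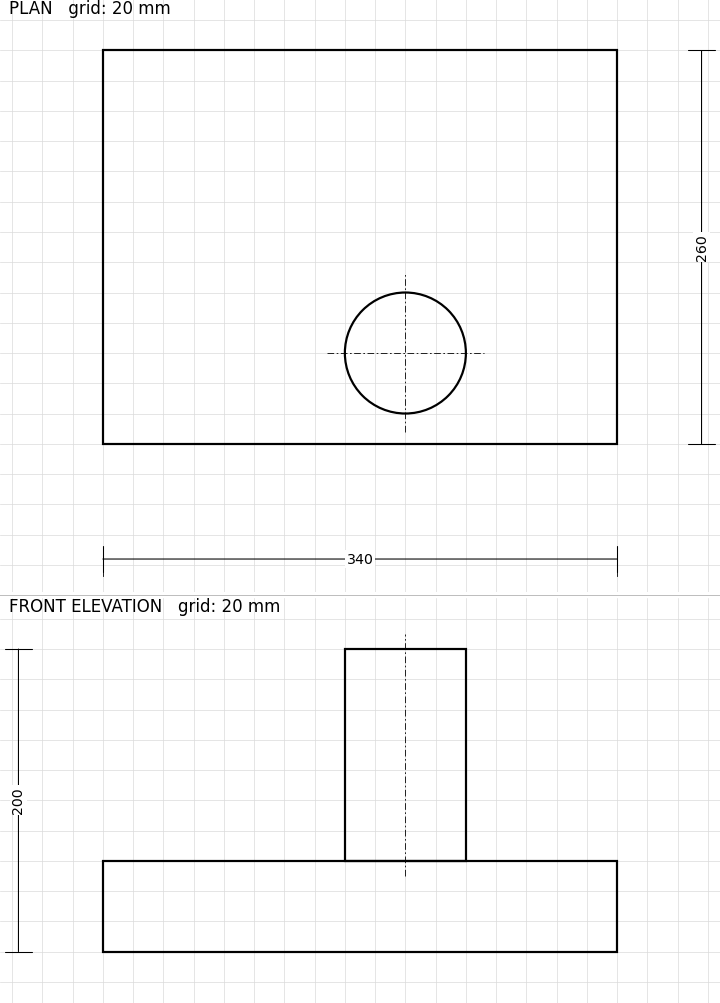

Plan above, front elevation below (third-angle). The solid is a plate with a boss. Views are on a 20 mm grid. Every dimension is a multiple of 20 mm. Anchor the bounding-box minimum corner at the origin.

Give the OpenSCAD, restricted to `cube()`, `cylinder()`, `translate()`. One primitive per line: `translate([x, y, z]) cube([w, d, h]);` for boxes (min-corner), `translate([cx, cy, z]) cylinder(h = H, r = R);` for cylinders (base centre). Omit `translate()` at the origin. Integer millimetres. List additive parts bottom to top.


cube([340, 260, 60]);
translate([200, 60, 60]) cylinder(h = 140, r = 40);


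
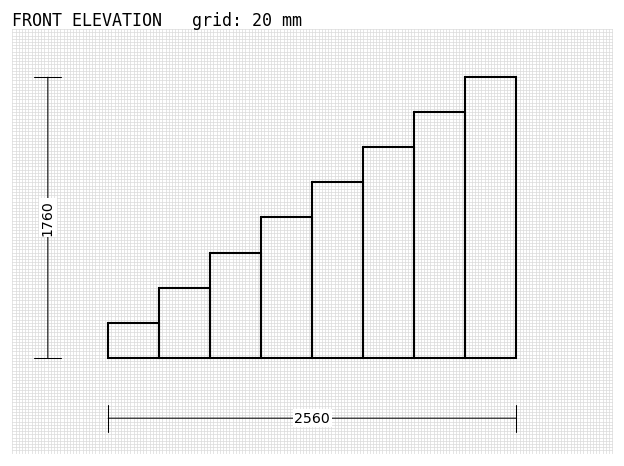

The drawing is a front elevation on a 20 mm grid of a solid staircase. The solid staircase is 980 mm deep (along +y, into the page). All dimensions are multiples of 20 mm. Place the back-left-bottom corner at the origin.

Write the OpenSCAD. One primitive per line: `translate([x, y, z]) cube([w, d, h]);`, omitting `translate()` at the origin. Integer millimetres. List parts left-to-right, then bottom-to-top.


cube([320, 980, 220]);
translate([320, 0, 0]) cube([320, 980, 440]);
translate([640, 0, 0]) cube([320, 980, 660]);
translate([960, 0, 0]) cube([320, 980, 880]);
translate([1280, 0, 0]) cube([320, 980, 1100]);
translate([1600, 0, 0]) cube([320, 980, 1320]);
translate([1920, 0, 0]) cube([320, 980, 1540]);
translate([2240, 0, 0]) cube([320, 980, 1760]);


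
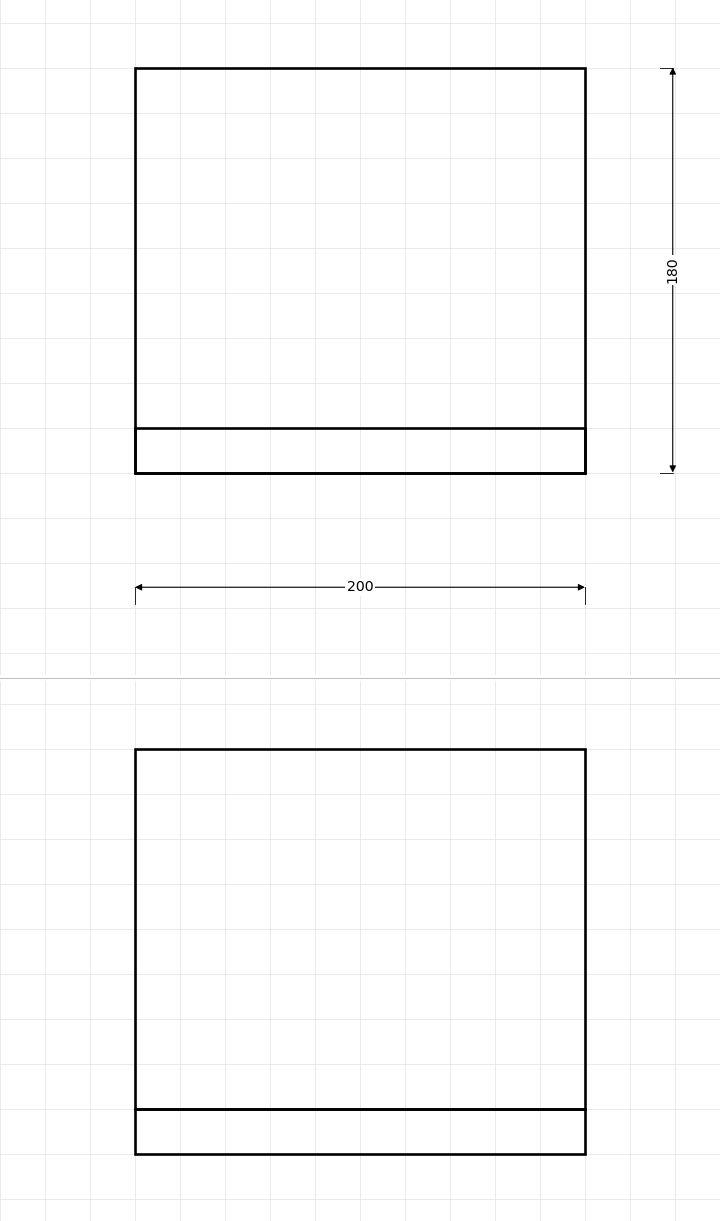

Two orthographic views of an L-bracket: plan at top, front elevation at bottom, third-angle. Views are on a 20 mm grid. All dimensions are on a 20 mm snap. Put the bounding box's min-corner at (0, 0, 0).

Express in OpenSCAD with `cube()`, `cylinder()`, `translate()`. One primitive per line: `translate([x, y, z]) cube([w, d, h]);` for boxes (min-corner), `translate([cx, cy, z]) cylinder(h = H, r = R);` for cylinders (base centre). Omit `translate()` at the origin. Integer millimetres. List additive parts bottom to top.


cube([200, 180, 20]);
translate([0, 0, 20]) cube([200, 20, 160]);
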